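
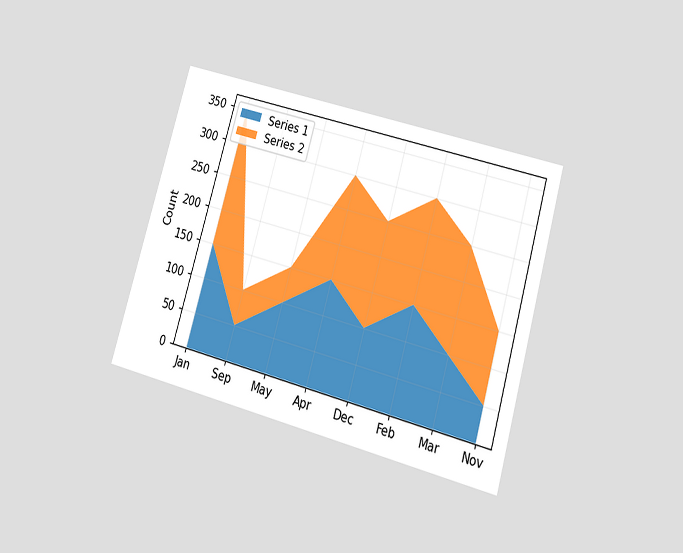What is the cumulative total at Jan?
350

The chart is tilted about 16° clockwise and viewed slightly from below. The stacked total at Jan reaches 350.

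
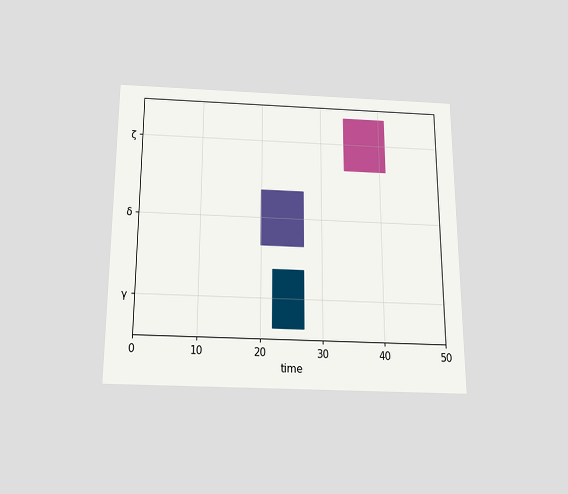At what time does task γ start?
The chart is viewed slightly from below. The γ bar begins at t=22.

22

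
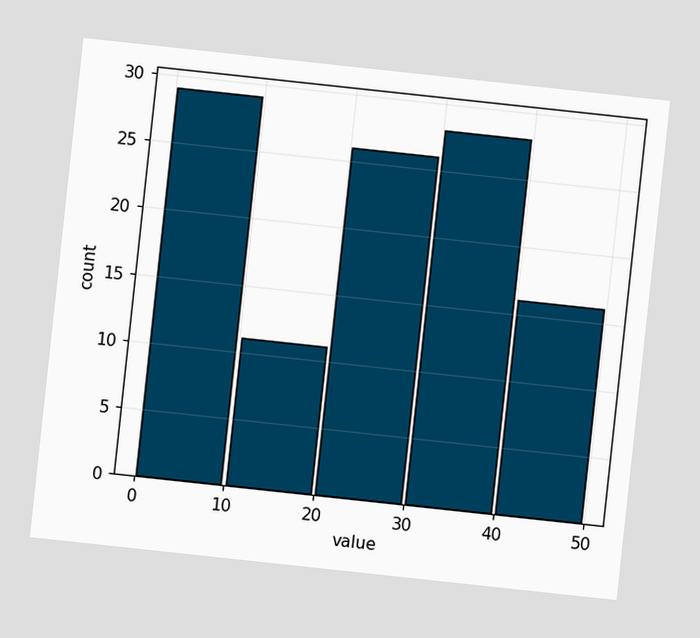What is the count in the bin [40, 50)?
16

The chart is tilted about 6° clockwise. The [40, 50) bin has height 16.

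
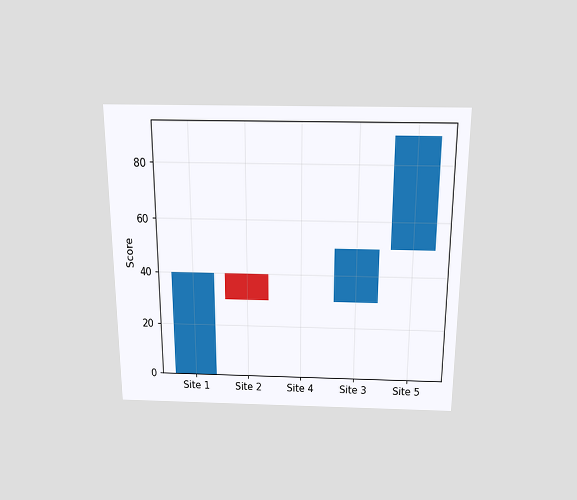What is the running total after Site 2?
The chart is viewed slightly from above. After Site 2 the running total reaches 30.

30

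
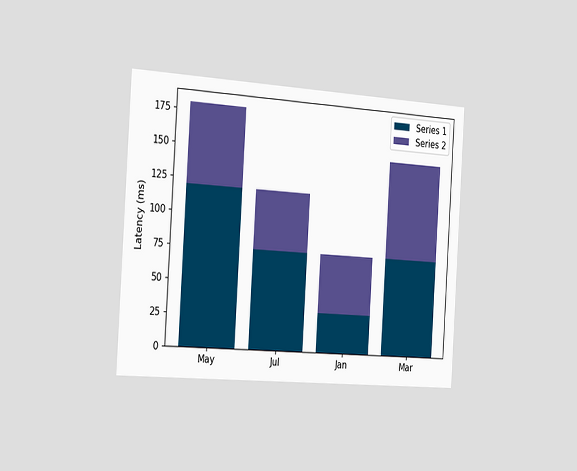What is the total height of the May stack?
180ms

The chart is tilted about 4° clockwise and viewed slightly from the left. The May stack's top reaches 180ms on the y-axis.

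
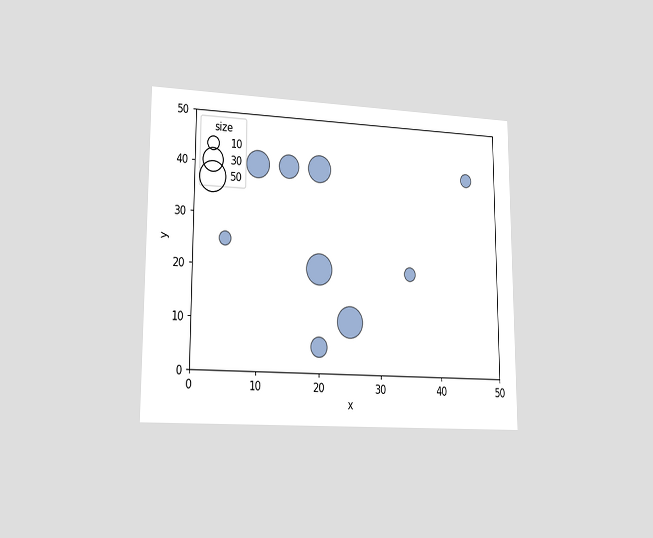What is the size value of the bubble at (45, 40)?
The chart is viewed slightly from the left. Matching the bubble at (45, 40) against the size legend gives 10.

10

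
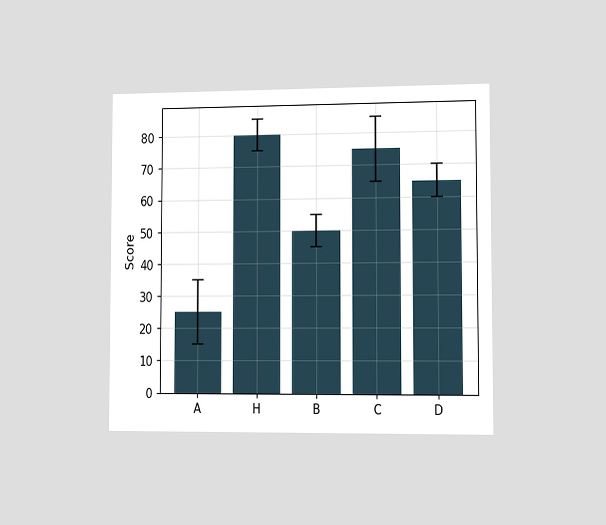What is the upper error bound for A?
The chart is viewed slightly from the right. The A bar's upper whisker reaches 35.

35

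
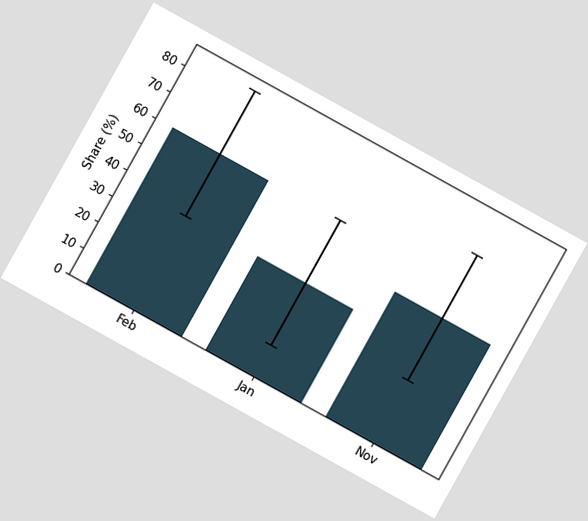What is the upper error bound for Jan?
60%

The chart is tilted about 29° clockwise. The Jan bar's upper whisker reaches 60%.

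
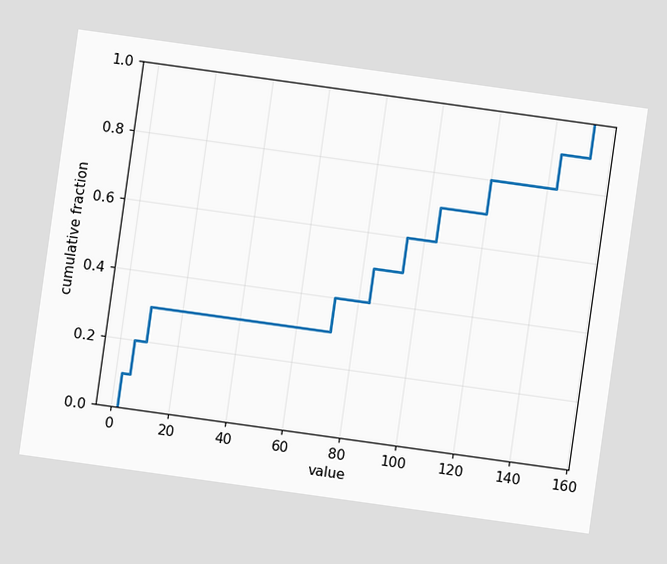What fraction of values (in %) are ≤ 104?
The chart is tilted about 8° clockwise. At x=104 the ECDF step is at 70%.

70%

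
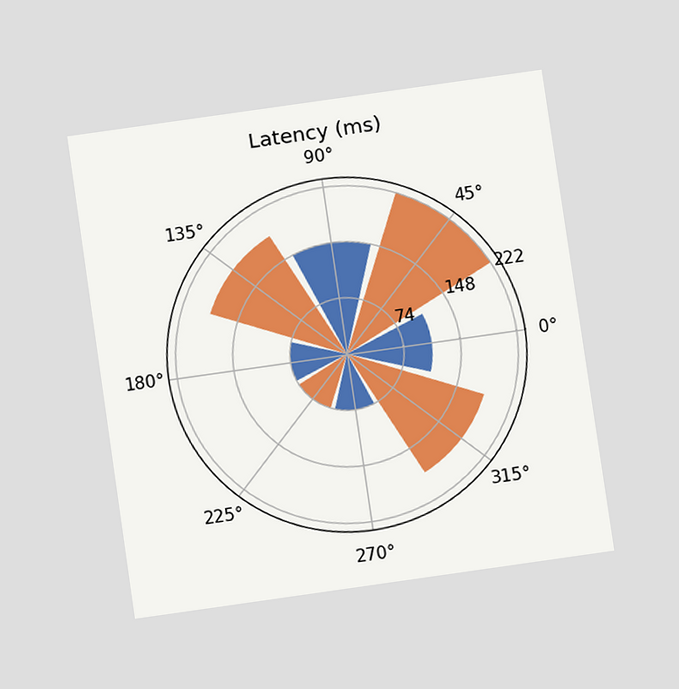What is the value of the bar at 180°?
74ms

The chart is tilted about 8° counter-clockwise and viewed at a slight angle. The bar at 180° reaches 74ms on the radial axis.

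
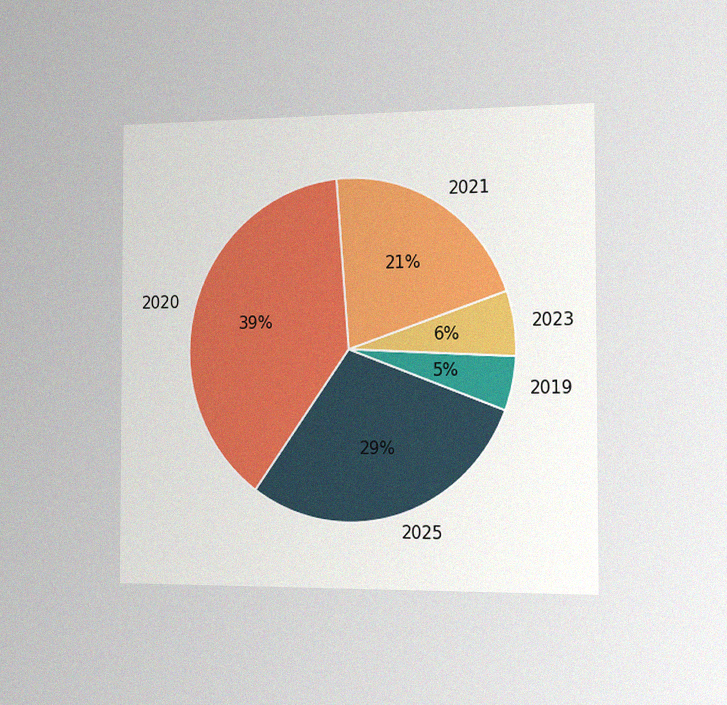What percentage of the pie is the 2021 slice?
The chart is viewed slightly from the right, with some photo noise. The 2021 slice takes up 21% of the pie.

21%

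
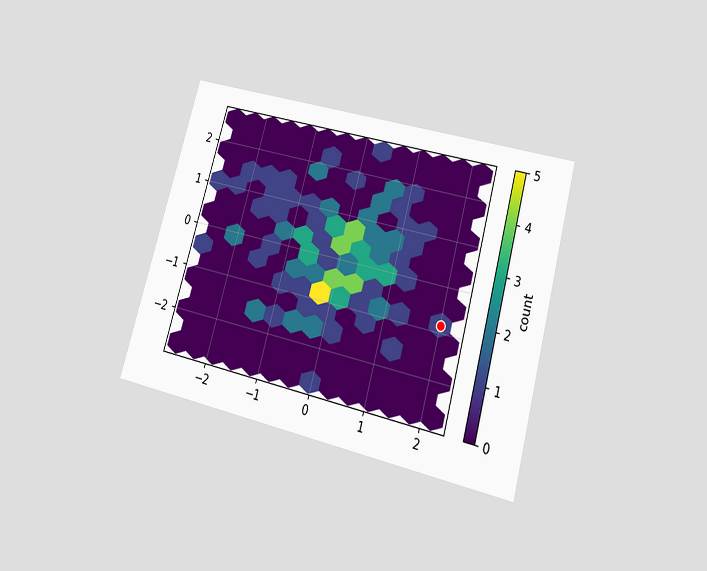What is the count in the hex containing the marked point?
1

The chart is tilted about 16° clockwise and viewed slightly from below. The marked hex reads 1 on the colorbar.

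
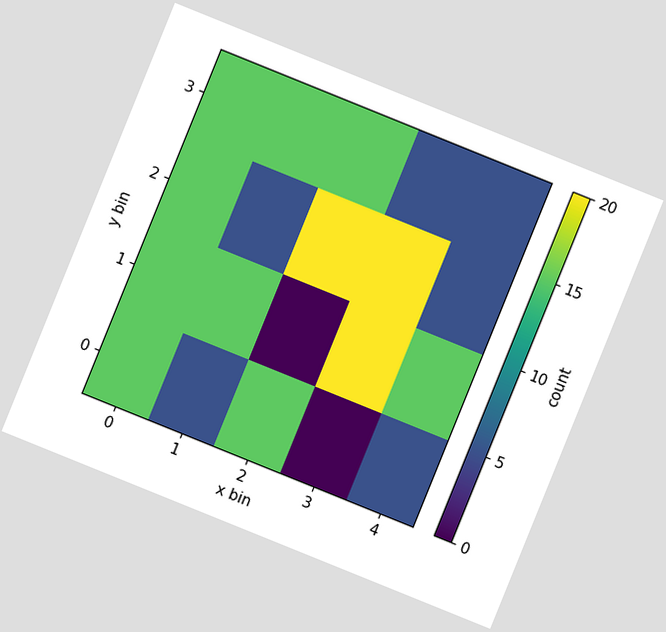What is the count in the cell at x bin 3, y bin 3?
5

The chart is tilted about 22° clockwise. Matching the cell (3, 3) against the colorbar gives 5.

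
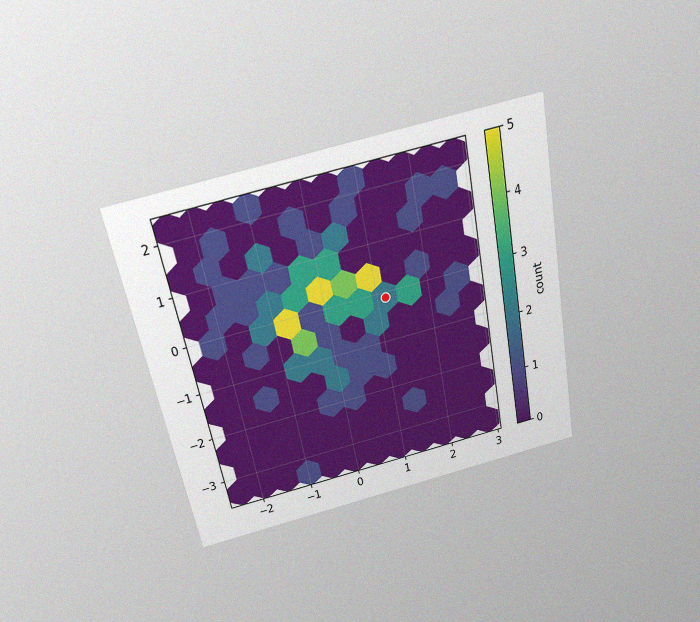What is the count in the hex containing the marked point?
The chart is tilted about 11° counter-clockwise and viewed slightly from above, with some photo noise. The marked hex reads 2 on the colorbar.

2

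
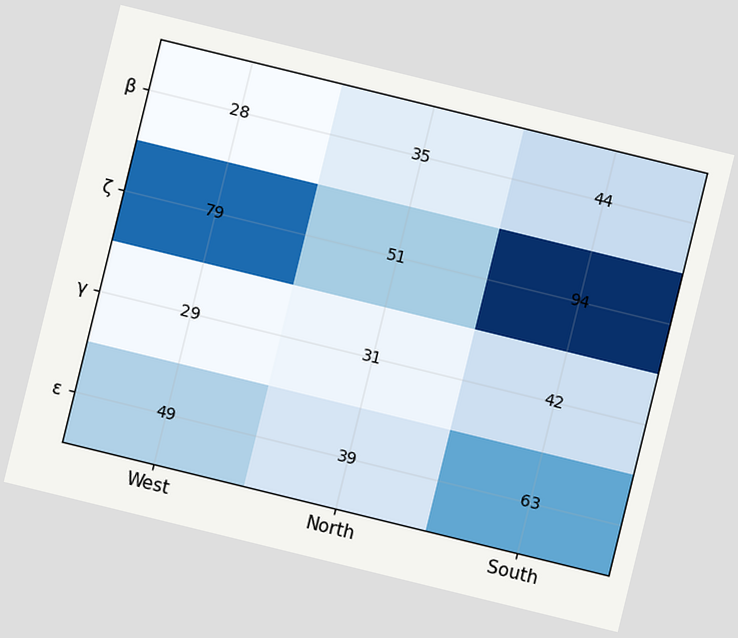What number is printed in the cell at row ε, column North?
39

The chart is tilted about 14° clockwise. The (ε, North) cell reads 39.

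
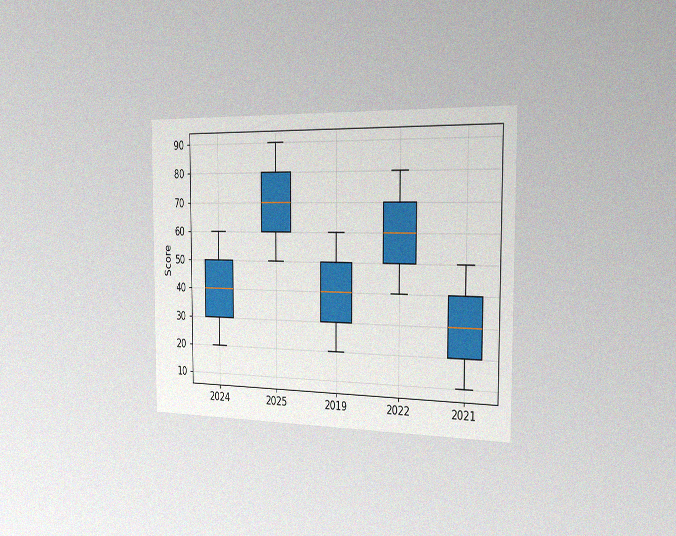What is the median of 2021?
30

The chart is viewed slightly from the right, with some photo noise. The median line in the 2021 box sits at 30.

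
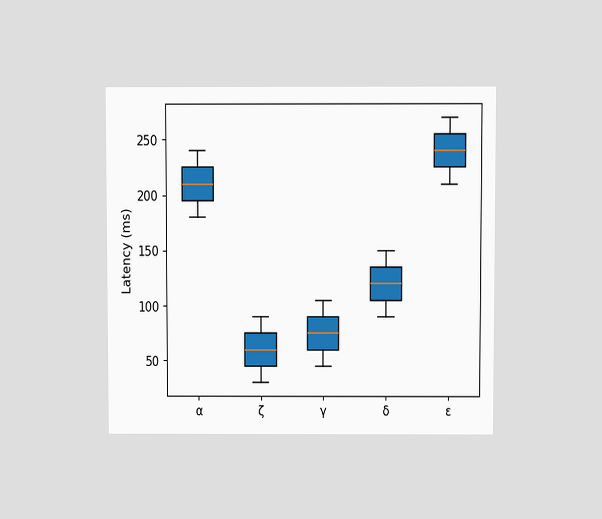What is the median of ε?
The chart is viewed at a slight angle. The median line in the ε box sits at 240ms.

240ms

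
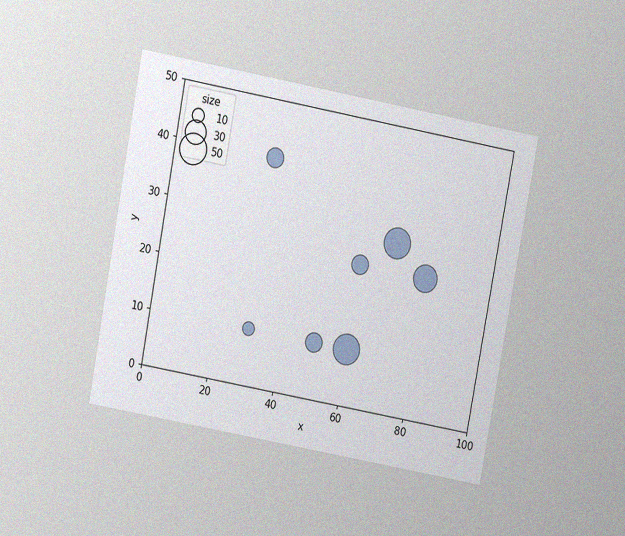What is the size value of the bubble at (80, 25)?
40

The chart is tilted about 11° clockwise and viewed at a slight angle, with some photo noise. Matching the bubble at (80, 25) against the size legend gives 40.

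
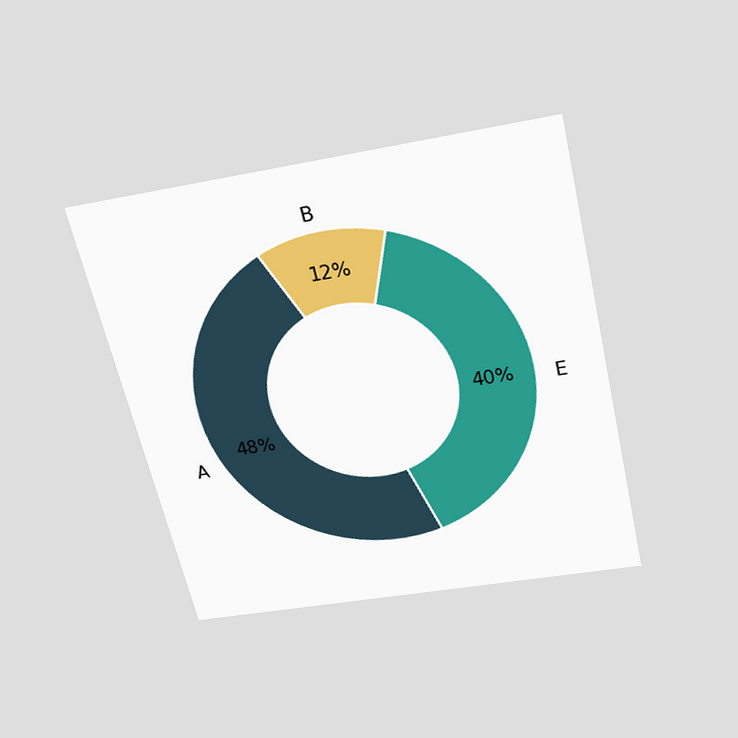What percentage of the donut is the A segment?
48%

The chart is tilted about 13° counter-clockwise and viewed slightly from above. The A segment takes up 48% of the ring.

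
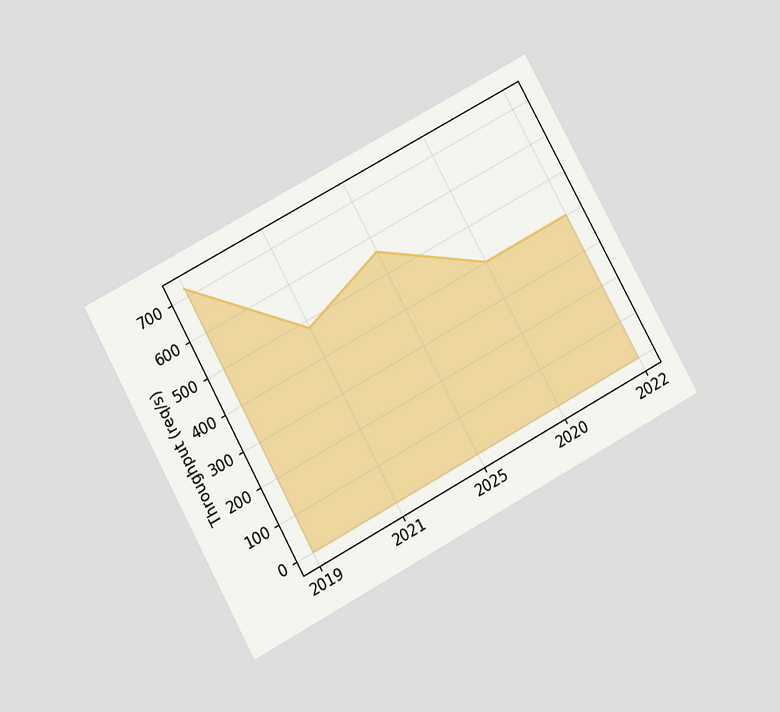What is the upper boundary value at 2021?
480req/s

The chart is tilted about 29° counter-clockwise and viewed slightly from below. At 2021 the upper boundary is at 480req/s.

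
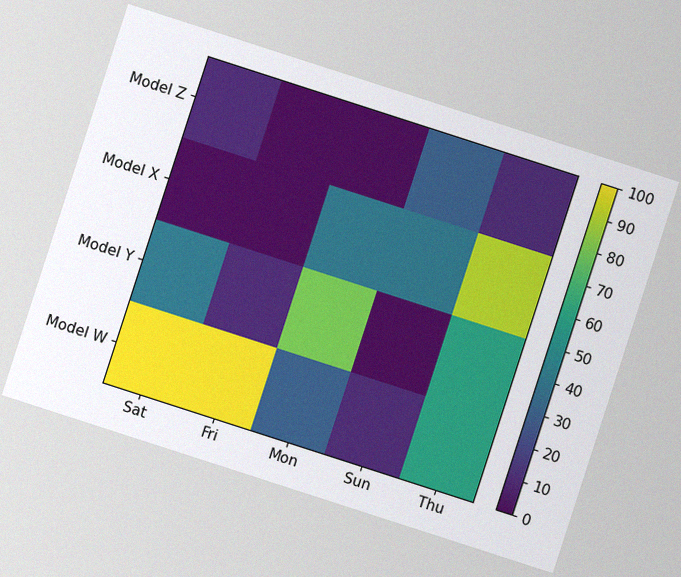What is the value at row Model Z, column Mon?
The chart is tilted about 18° clockwise, with some photo noise. Matching cell (Model Z, Mon) against the colorbar gives 0.

0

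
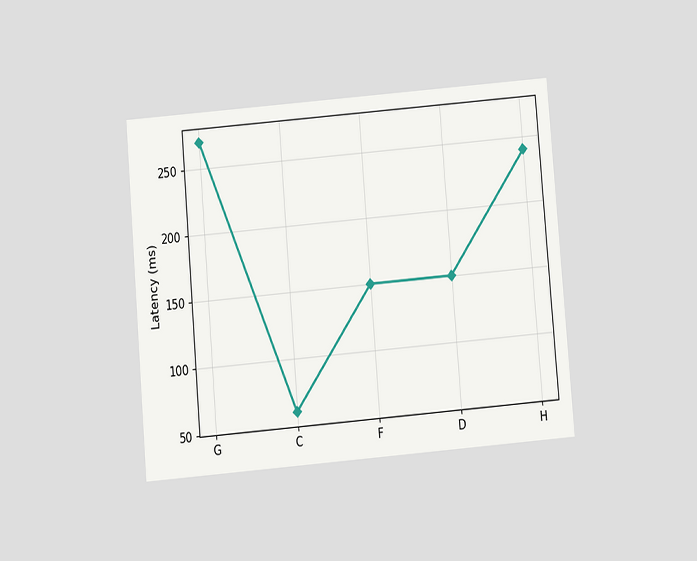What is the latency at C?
60ms

The chart is tilted about 5° counter-clockwise and viewed slightly from below. At C, the line is at 60ms.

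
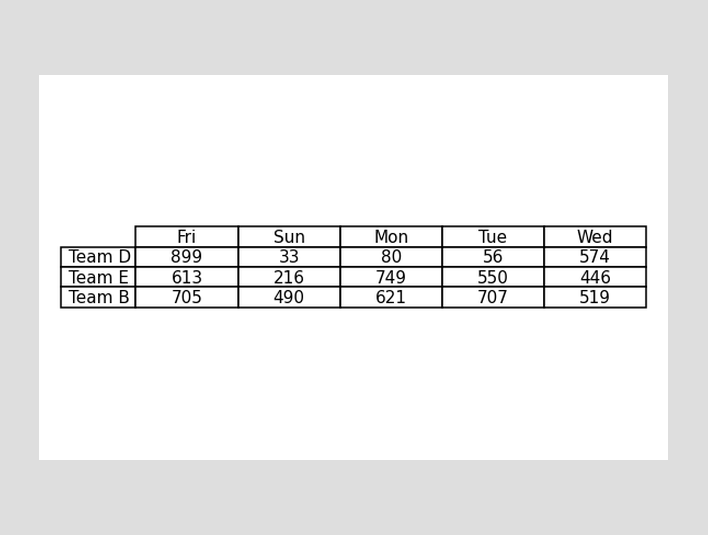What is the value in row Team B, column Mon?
621

The (Team B, Mon) cell reads 621.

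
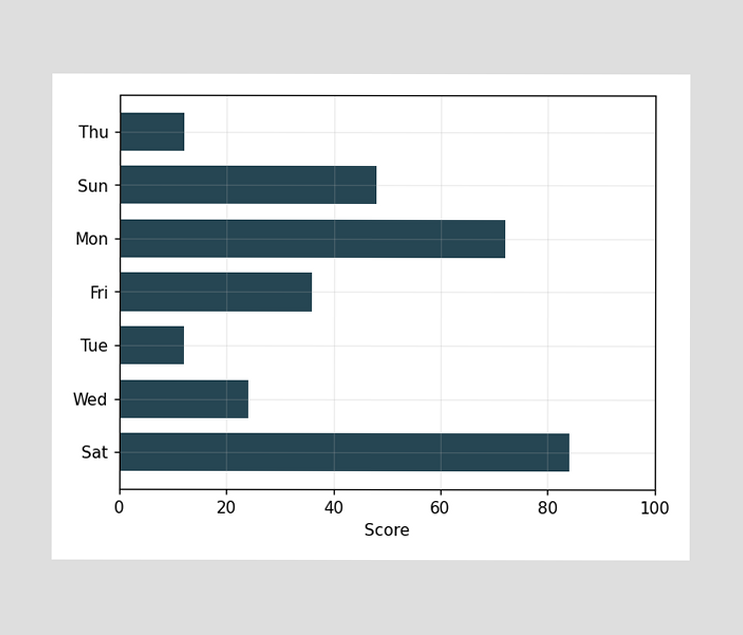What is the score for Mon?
Reading along the chart's x-axis, the Mon bar reaches 72.

72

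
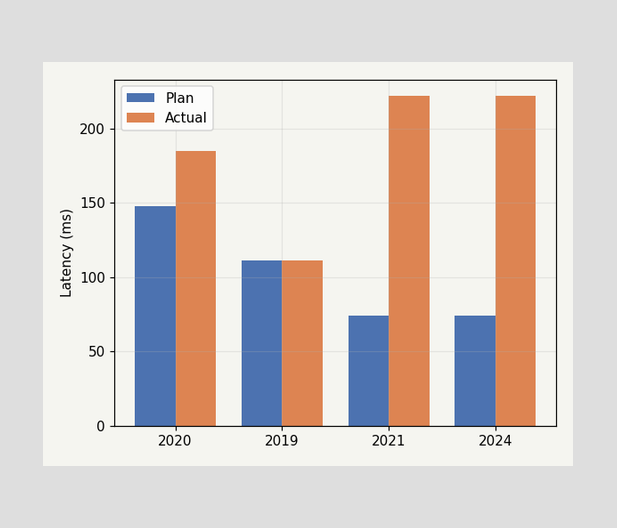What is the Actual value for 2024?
222ms

The Actual bar at 2024 reaches 222ms on the y-axis.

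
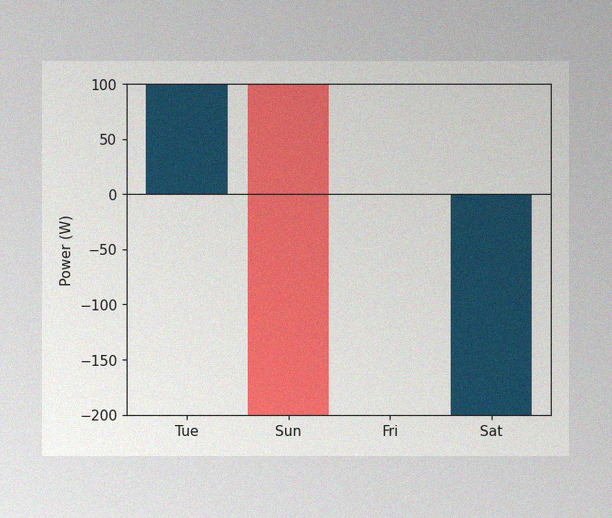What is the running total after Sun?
The image has some photo noise and uneven lighting. After Sun the running total reaches -200W.

-200W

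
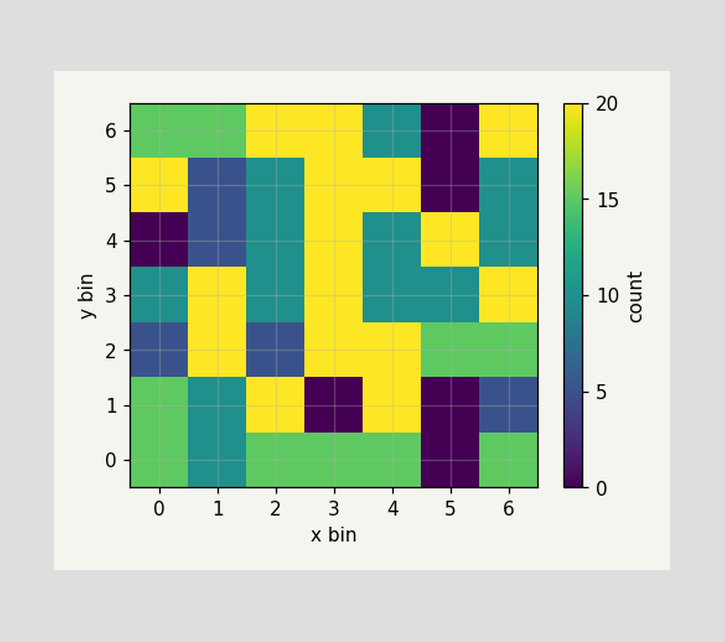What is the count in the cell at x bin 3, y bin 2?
20

Matching the cell (3, 2) against the colorbar gives 20.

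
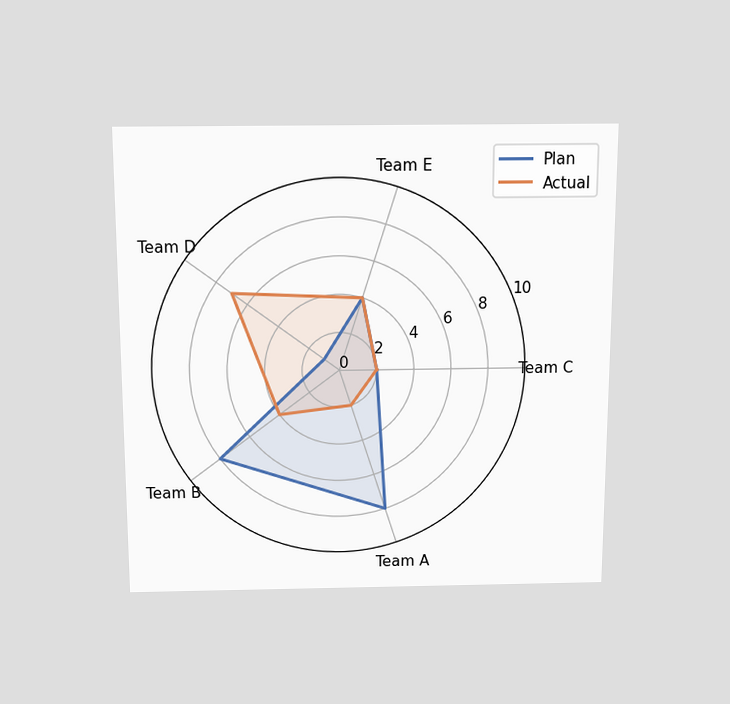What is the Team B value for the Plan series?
8

The chart is viewed slightly from above. On the Team B axis, Plan reaches 8.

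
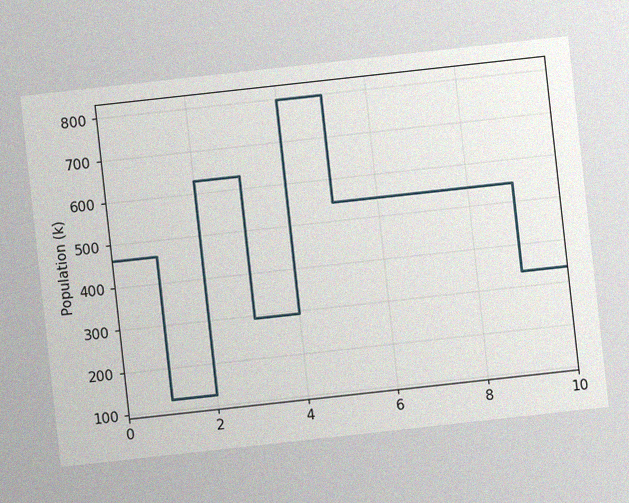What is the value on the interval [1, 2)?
The chart is tilted about 6° counter-clockwise, with some photo noise. On [1, 2) the step sits at 126k.

126k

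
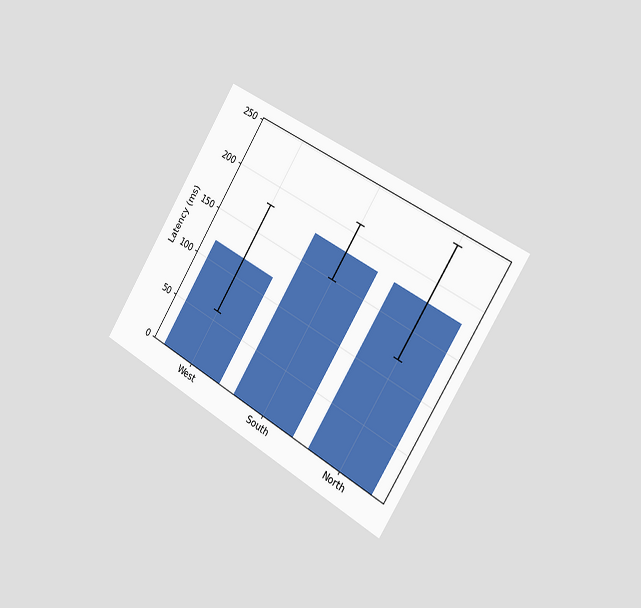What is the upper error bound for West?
180ms

The chart is tilted about 32° clockwise and viewed slightly from the right. The West bar's upper whisker reaches 180ms.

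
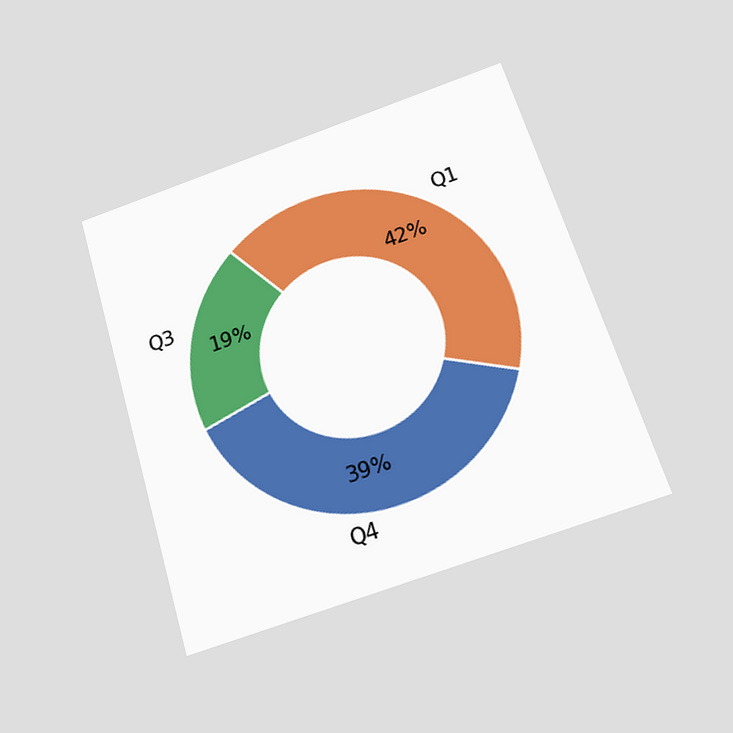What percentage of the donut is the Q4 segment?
The chart is tilted about 17° counter-clockwise and viewed slightly from below. The Q4 segment takes up 39% of the ring.

39%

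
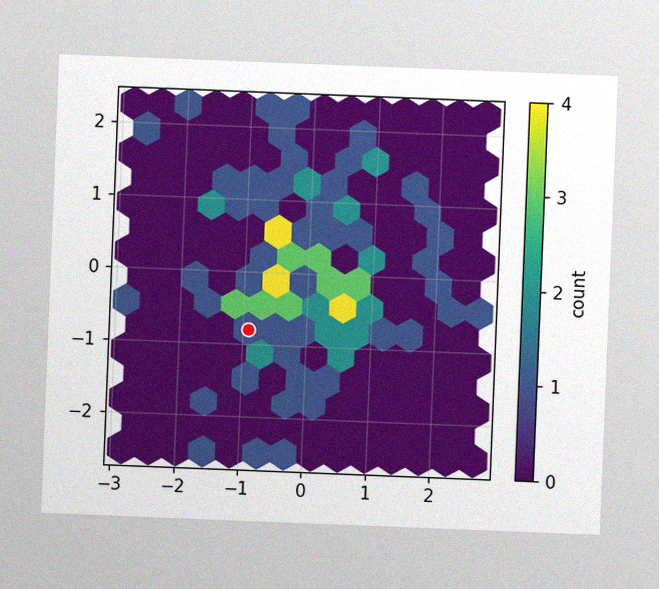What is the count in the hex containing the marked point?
1

The chart is tilted about 2° clockwise, with some photo noise. The marked hex reads 1 on the colorbar.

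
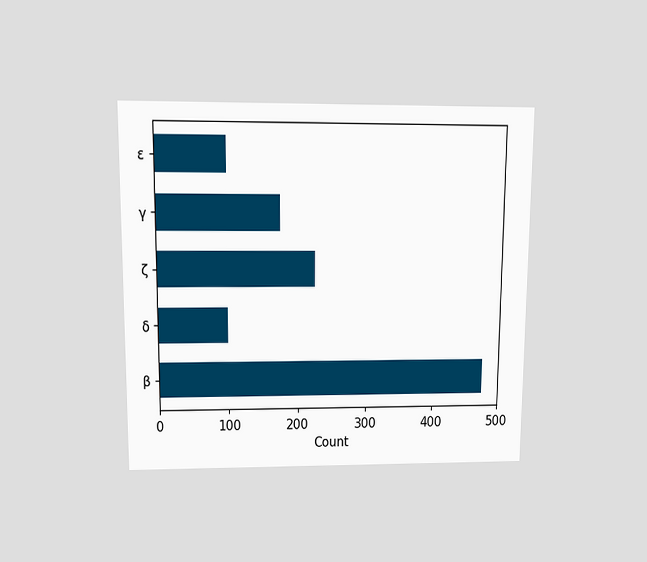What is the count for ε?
100

The chart is viewed at a slight angle. Reading along the chart's x-axis, the ε bar reaches 100.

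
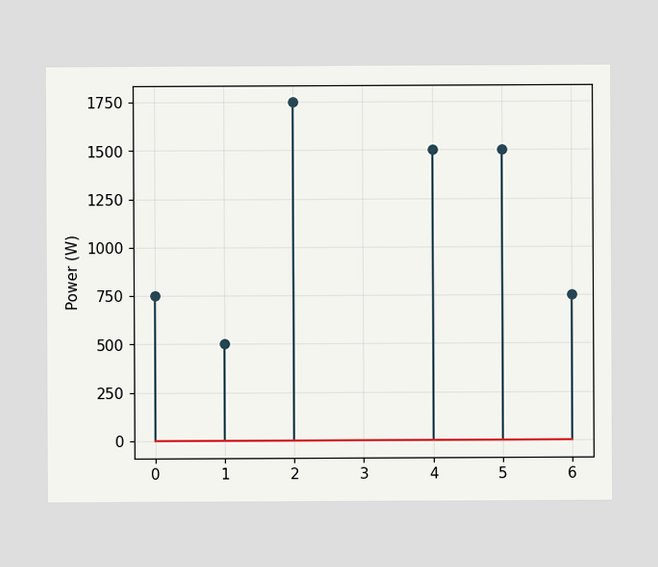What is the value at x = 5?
1500W

The stem at x=5 reaches 1500W.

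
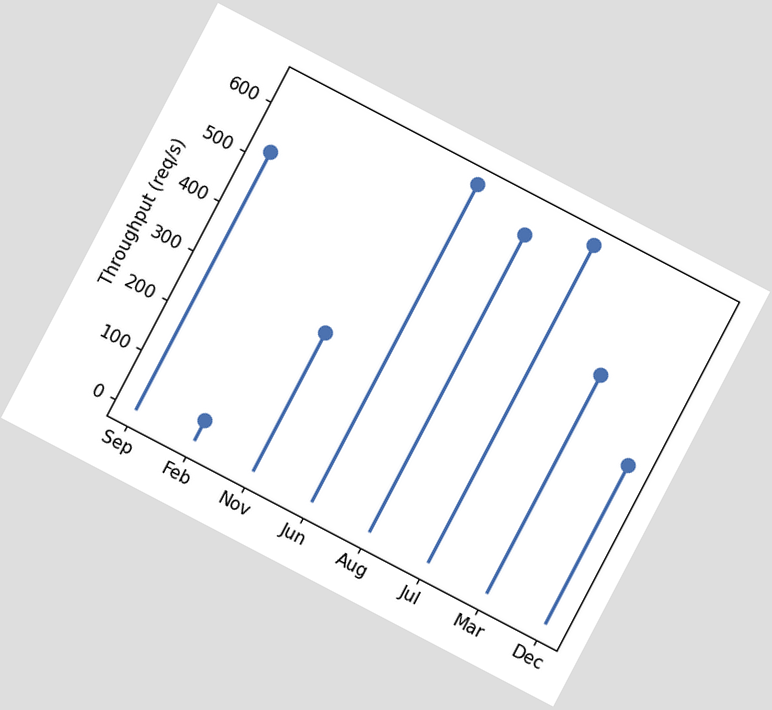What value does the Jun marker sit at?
The chart is tilted about 28° clockwise. The Jun marker sits at 640req/s.

640req/s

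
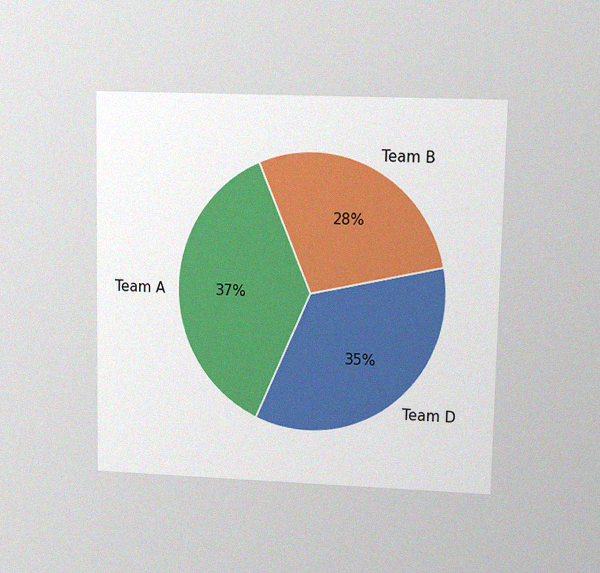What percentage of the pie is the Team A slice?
37%

The chart is viewed at a slight angle, with some photo noise. The Team A slice takes up 37% of the pie.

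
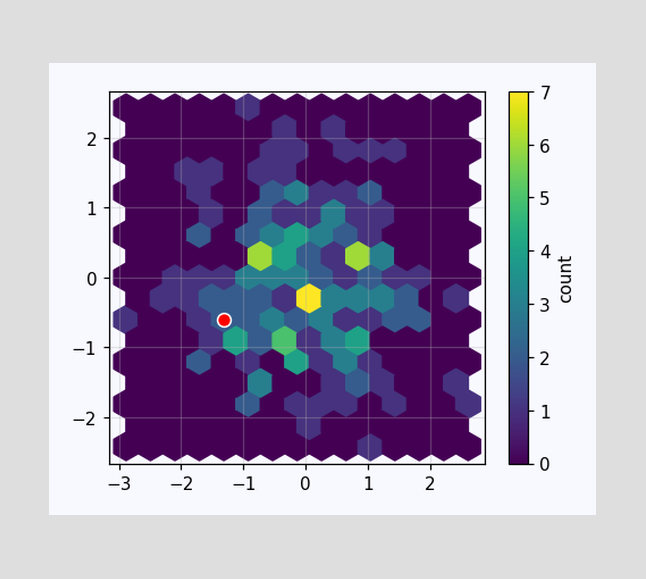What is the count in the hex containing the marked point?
2

The marked hex reads 2 on the colorbar.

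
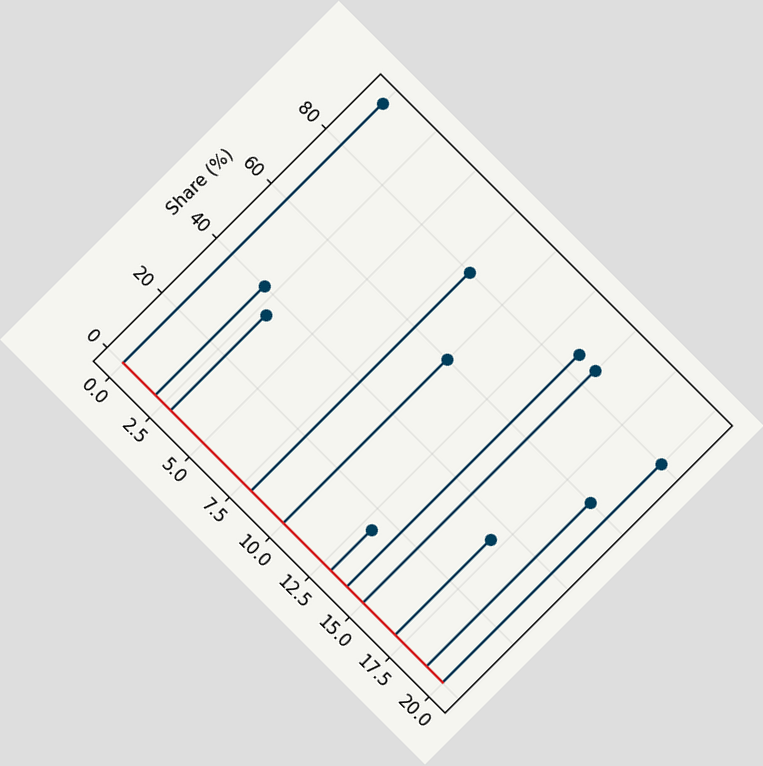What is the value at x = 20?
80%

The chart is tilted about 45° clockwise. The stem at x=20 reaches 80%.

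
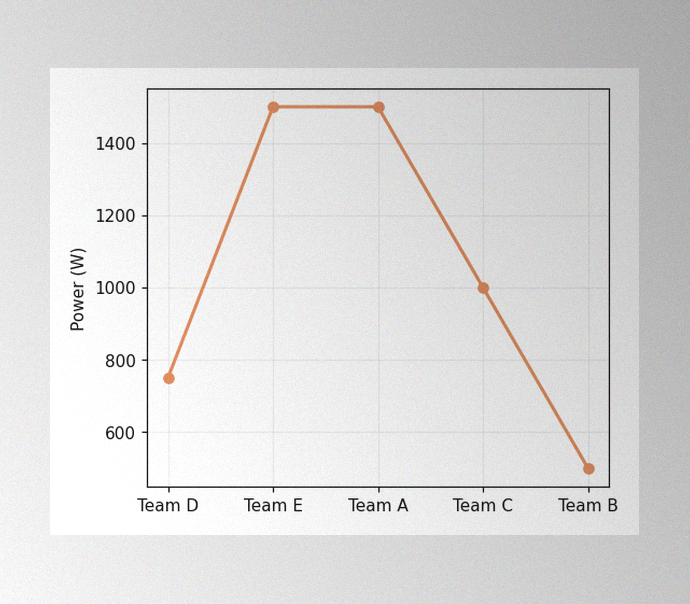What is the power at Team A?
The image has some photo noise and uneven lighting. At Team A, the line is at 1500W.

1500W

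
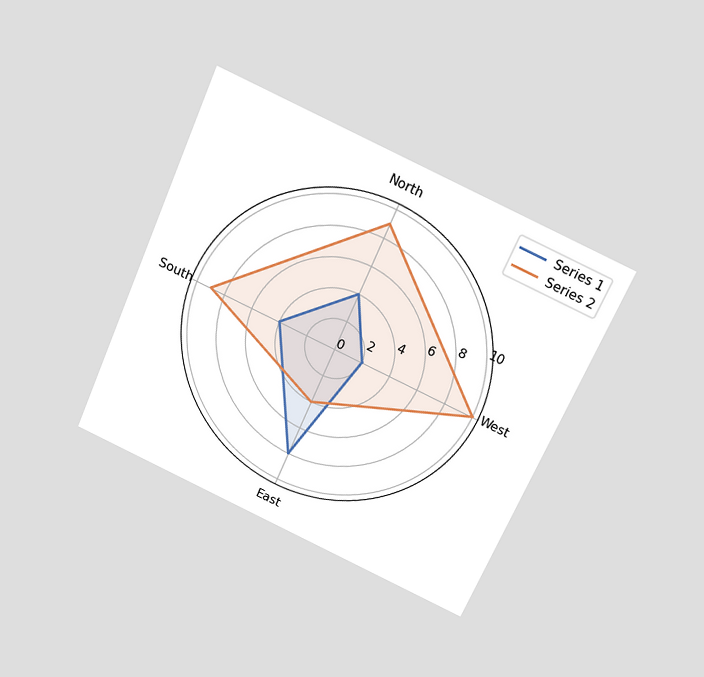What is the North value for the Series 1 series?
The chart is tilted about 24° clockwise and viewed slightly from above. On the North axis, Series 1 reaches 4.

4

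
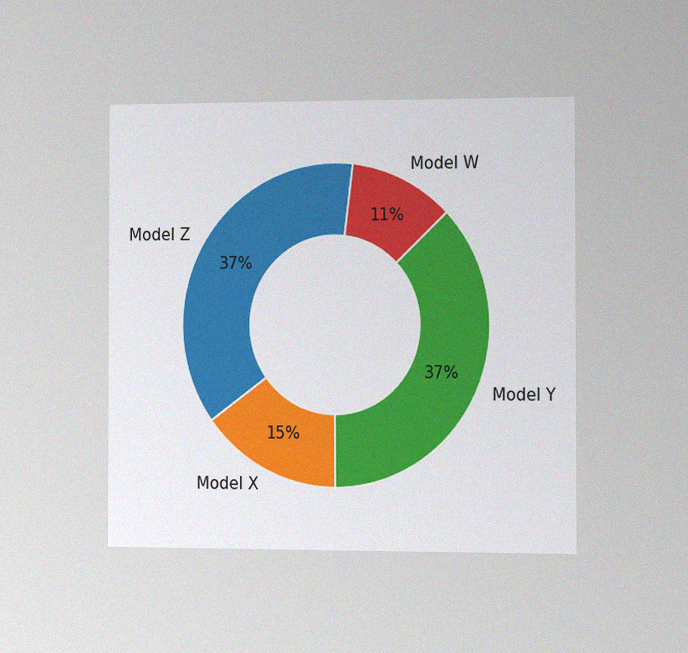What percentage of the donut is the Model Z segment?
The chart is viewed at a slight angle, with some photo noise. The Model Z segment takes up 37% of the ring.

37%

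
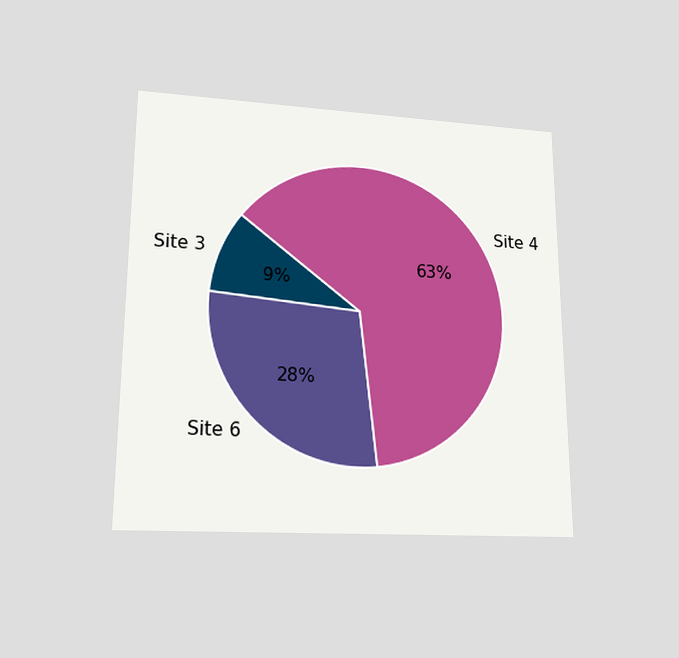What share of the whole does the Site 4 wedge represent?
63%

The chart is viewed slightly from below. The Site 4 slice takes up 63% of the pie.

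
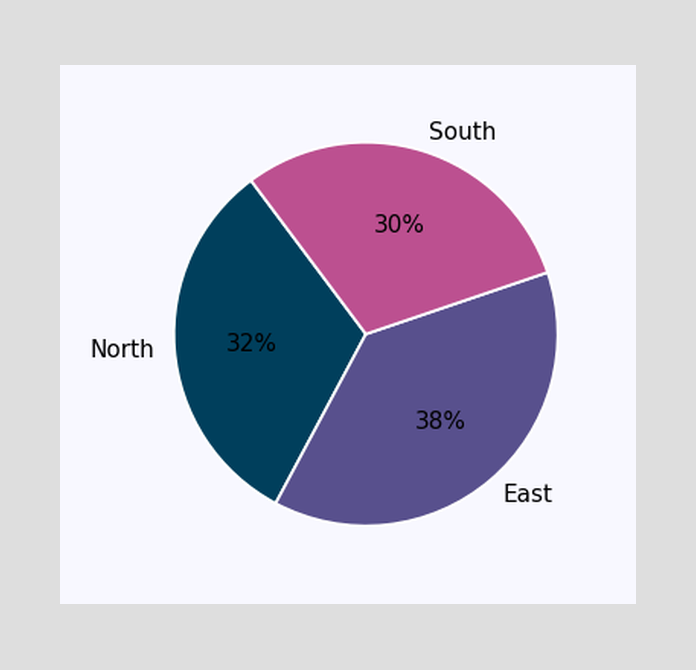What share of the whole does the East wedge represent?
38%

The East slice takes up 38% of the pie.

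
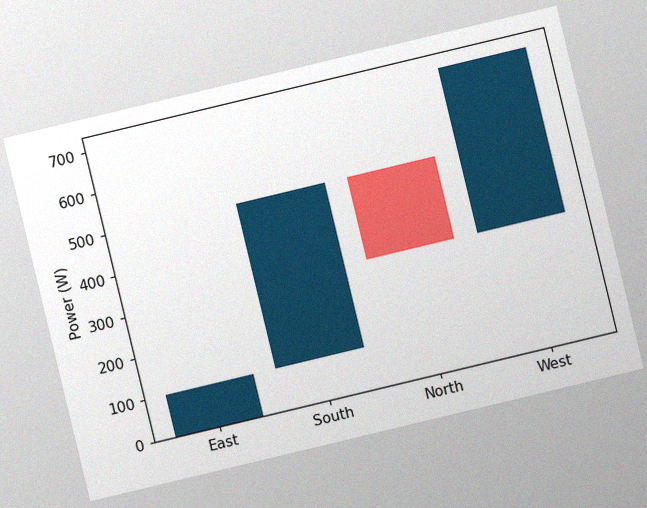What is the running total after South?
500W

The chart is tilted about 13° counter-clockwise, with some photo noise. After South the running total reaches 500W.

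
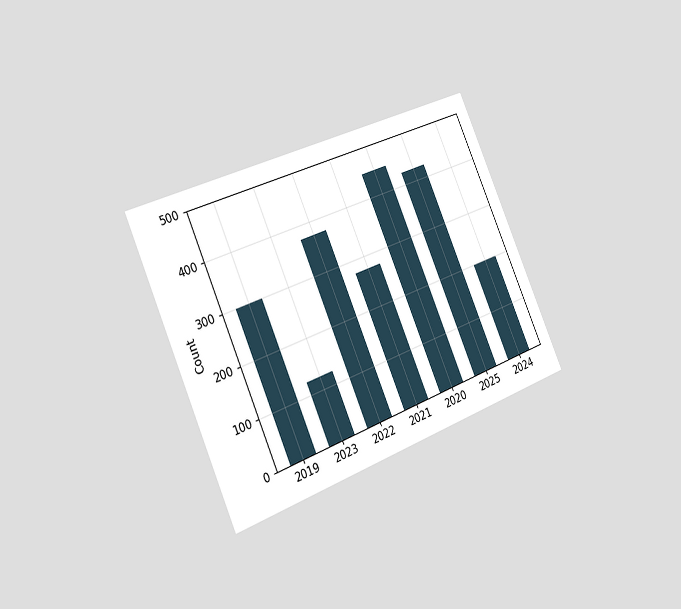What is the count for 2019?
300

The chart is tilted about 24° counter-clockwise and viewed slightly from the left. Reading along the chart's y-axis, the 2019 bar reaches 300.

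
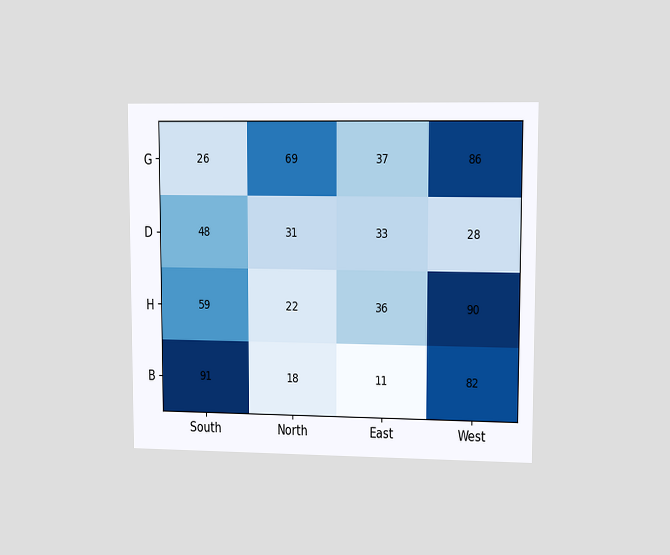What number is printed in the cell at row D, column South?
48

The chart is viewed at a slight angle. The (D, South) cell reads 48.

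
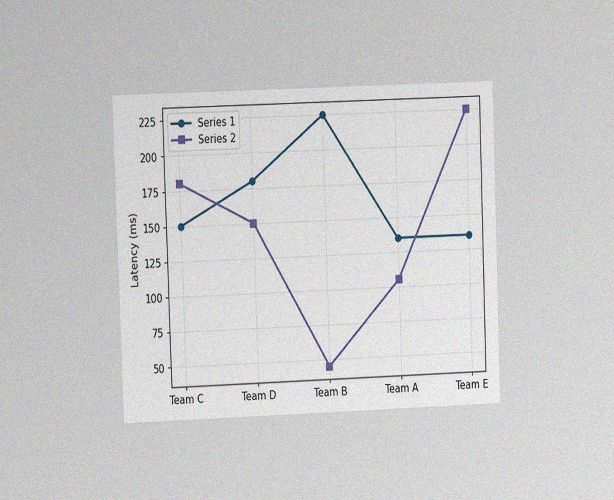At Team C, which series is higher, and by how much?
The chart is tilted about 2° counter-clockwise and viewed at a slight angle, with some photo noise. At Team C, Series 2 sits above the other line by 30ms.

Series 2, by 30ms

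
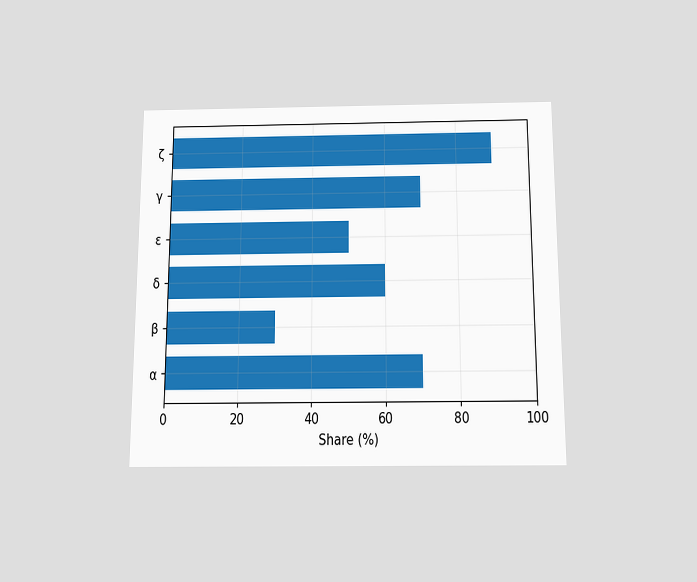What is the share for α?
70%

The chart is viewed slightly from below. Reading along the chart's x-axis, the α bar reaches 70%.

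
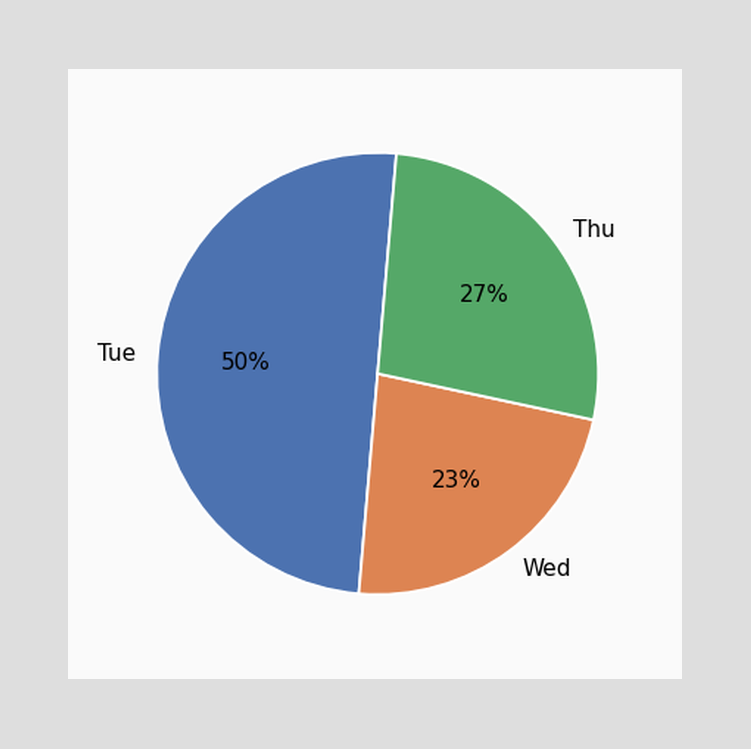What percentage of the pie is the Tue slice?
The Tue slice takes up 50% of the pie.

50%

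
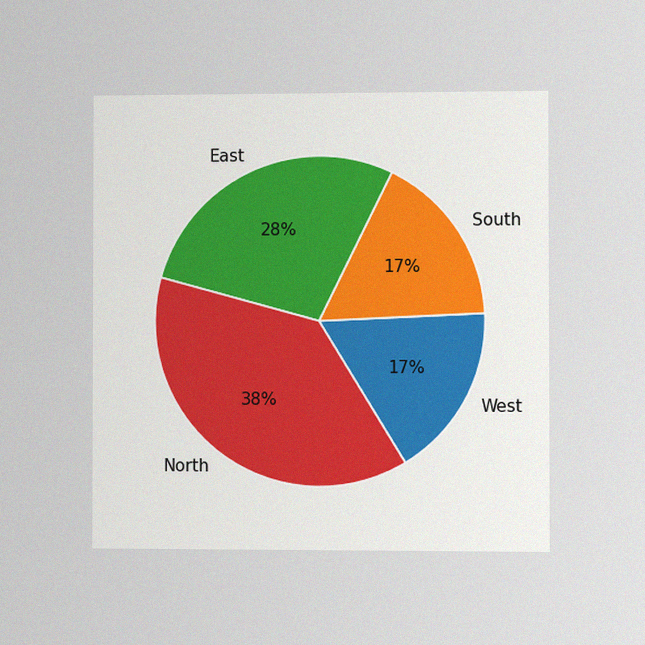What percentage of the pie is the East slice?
28%

The chart is viewed slightly from the right, with some photo noise. The East slice takes up 28% of the pie.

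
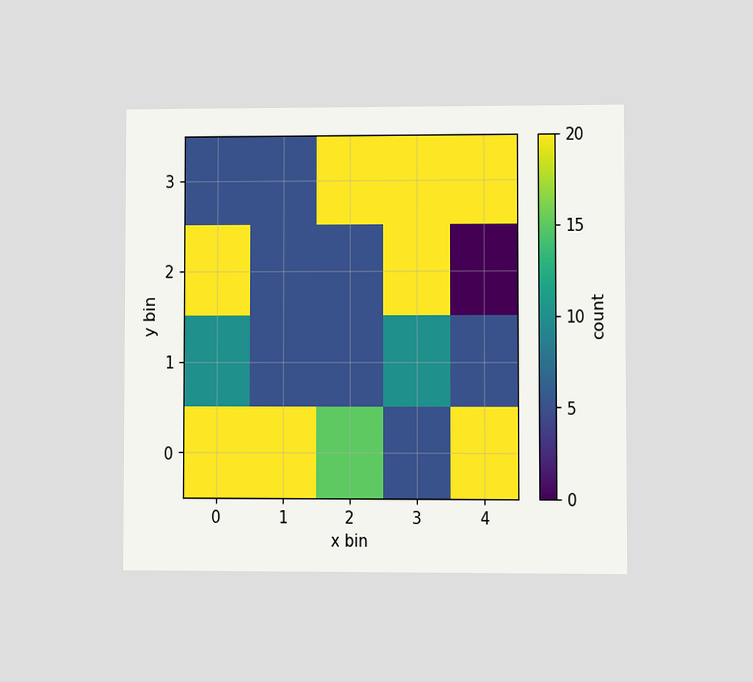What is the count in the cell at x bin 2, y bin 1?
5

The chart is viewed at a slight angle. Matching the cell (2, 1) against the colorbar gives 5.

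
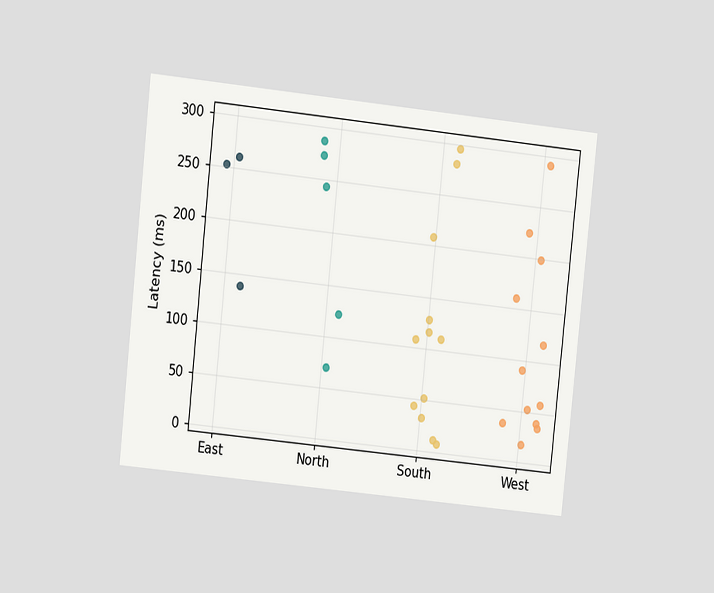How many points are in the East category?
3

The chart is tilted about 6° clockwise and viewed at a slight angle. Counting the markers in the East column gives 3.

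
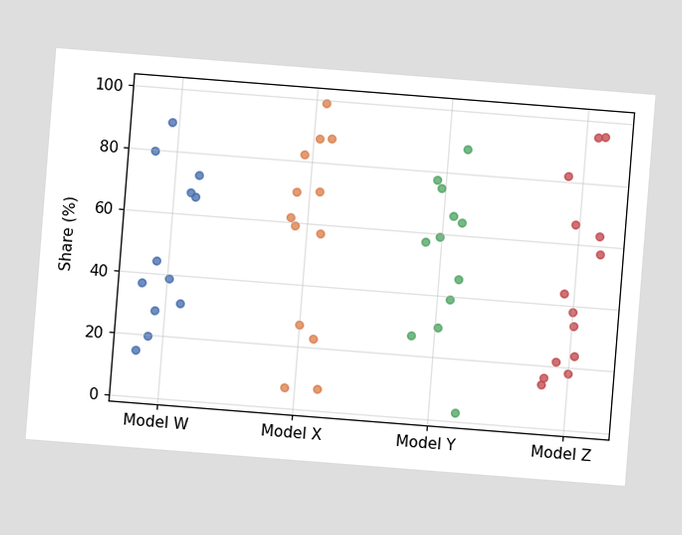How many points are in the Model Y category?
The chart is tilted about 4° clockwise. Counting the markers in the Model Y column gives 12.

12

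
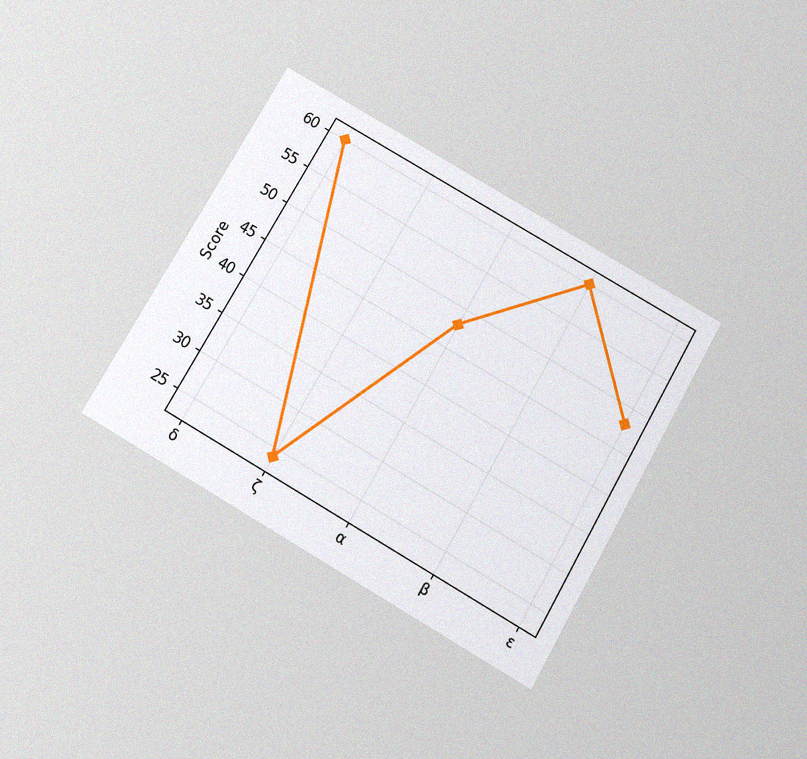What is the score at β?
The chart is tilted about 30° clockwise and viewed slightly from below, with some photo noise. At β, the line is at 60.

60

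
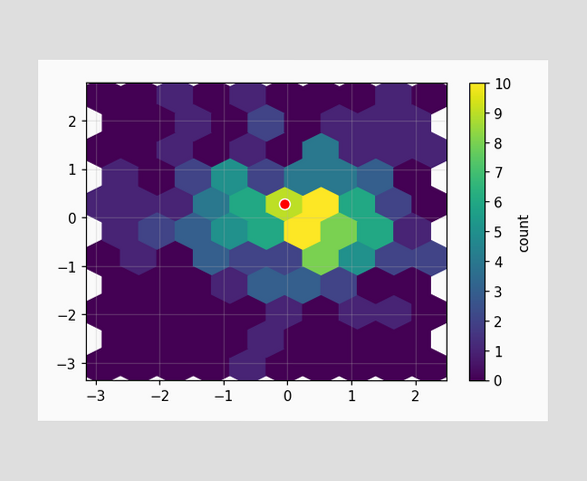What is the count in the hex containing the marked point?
The marked hex reads 9 on the colorbar.

9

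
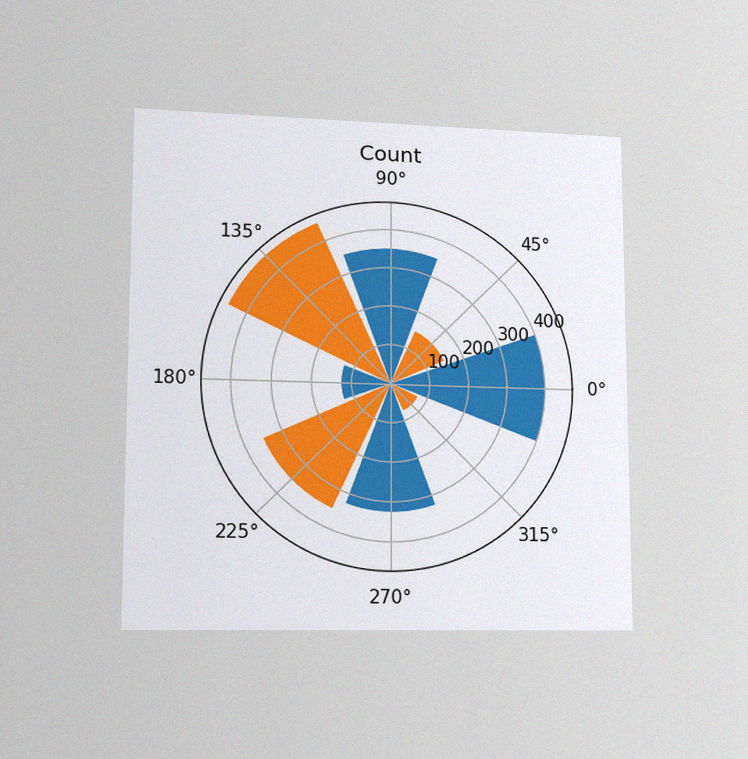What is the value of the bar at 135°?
The chart is viewed at a slight angle, with some photo noise. The bar at 135° reaches 450 on the radial axis.

450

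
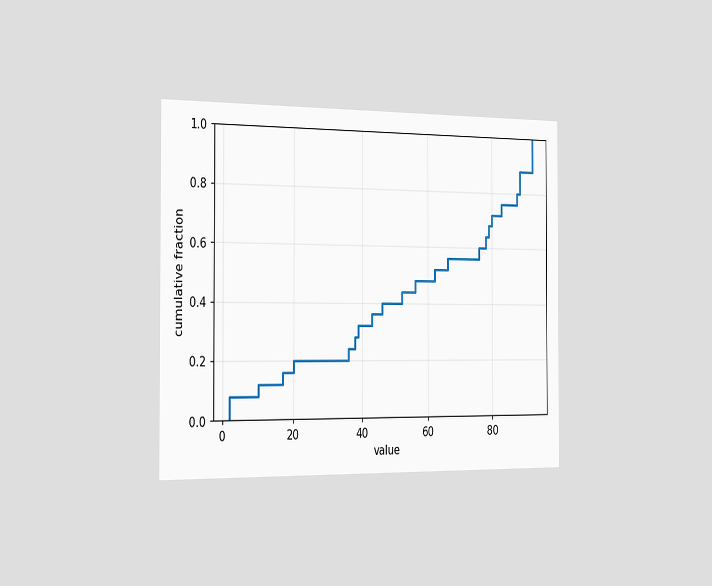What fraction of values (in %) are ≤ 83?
The chart is viewed slightly from the left. At x=83 the ECDF step is at 76%.

76%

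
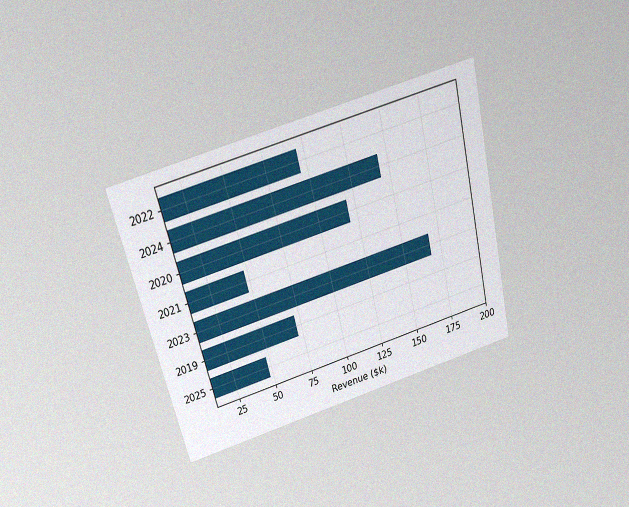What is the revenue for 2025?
The chart is tilted about 14° counter-clockwise and viewed slightly from above, with some photo noise. Reading along the chart's x-axis, the 2025 bar reaches $48k.

$48k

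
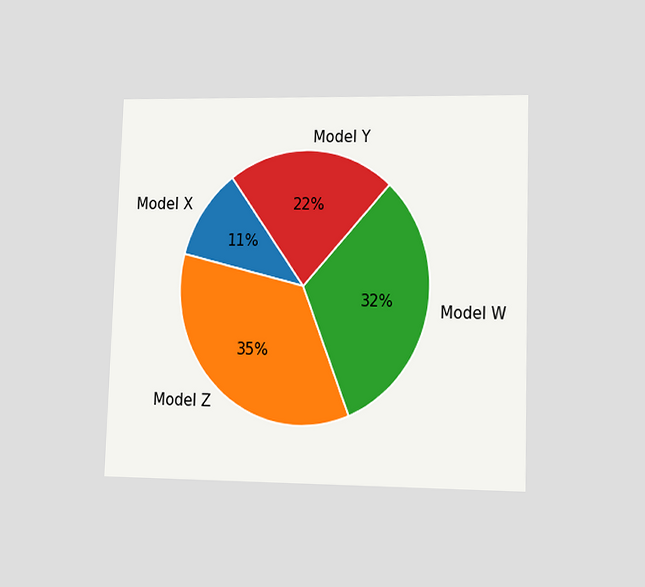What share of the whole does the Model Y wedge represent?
22%

The chart is viewed at a slight angle. The Model Y slice takes up 22% of the pie.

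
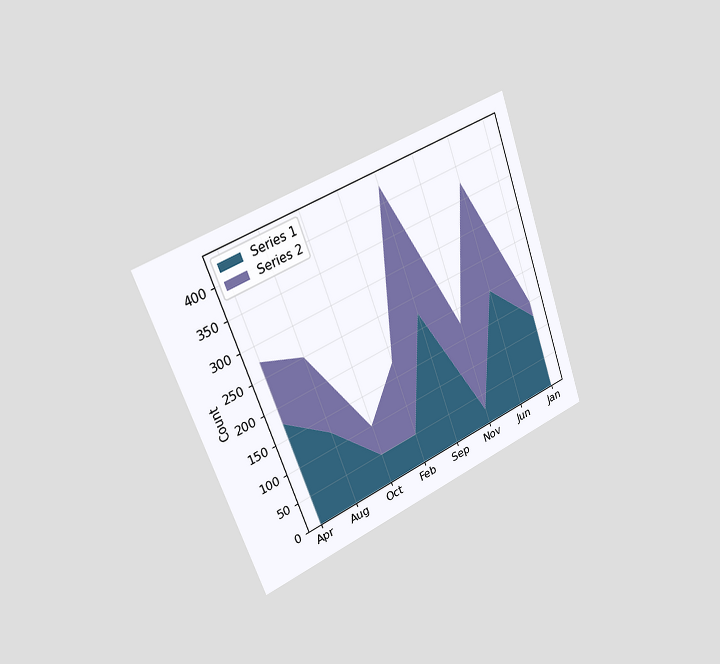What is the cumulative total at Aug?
250

The chart is tilted about 20° counter-clockwise and viewed slightly from the left. The stacked total at Aug reaches 250.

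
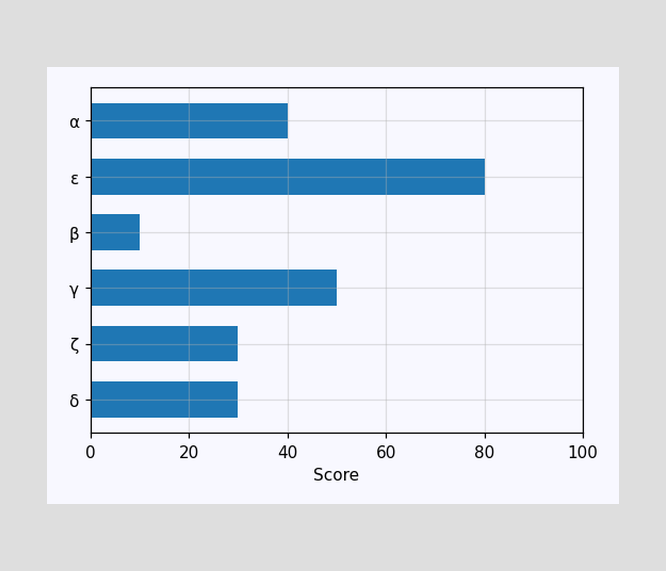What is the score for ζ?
Reading along the chart's x-axis, the ζ bar reaches 30.

30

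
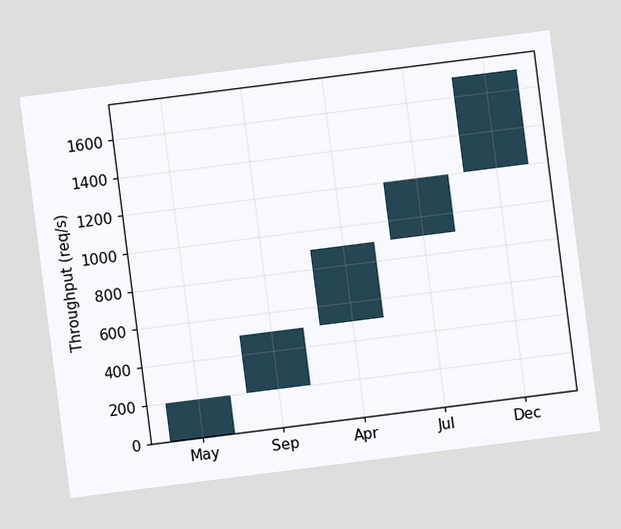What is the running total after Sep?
The chart is tilted about 7° counter-clockwise. After Sep the running total reaches 500req/s.

500req/s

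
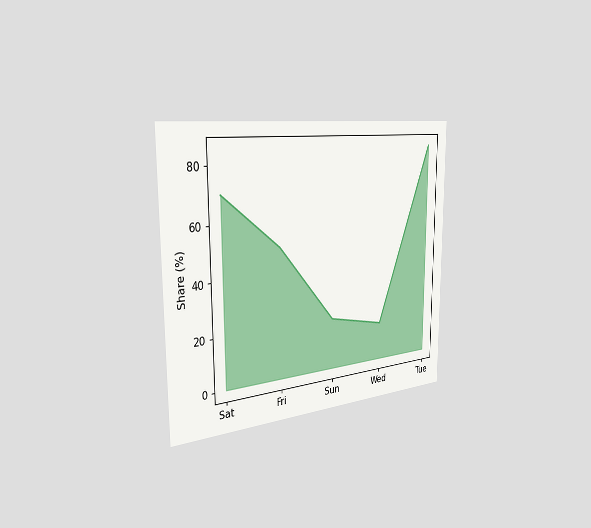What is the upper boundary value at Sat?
The chart is viewed slightly from the left. At Sat the upper boundary is at 70%.

70%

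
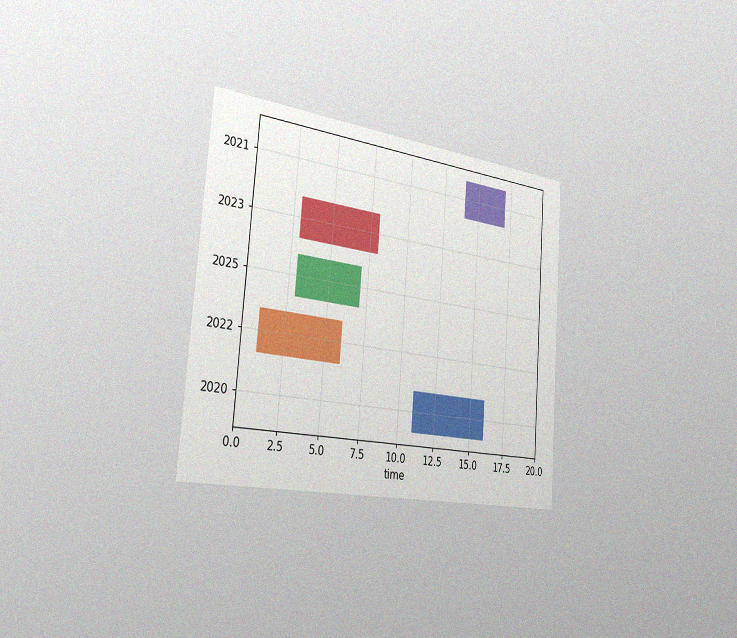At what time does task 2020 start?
11

The chart is tilted about 4° clockwise and viewed slightly from the left, with some photo noise. The 2020 bar begins at t=11.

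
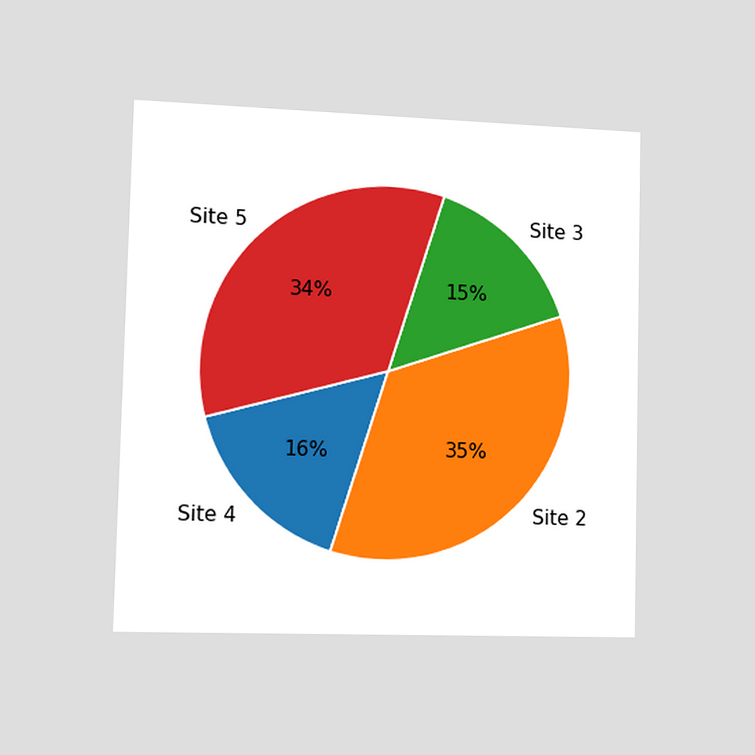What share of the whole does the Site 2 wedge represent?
The chart is viewed slightly from the left. The Site 2 slice takes up 35% of the pie.

35%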